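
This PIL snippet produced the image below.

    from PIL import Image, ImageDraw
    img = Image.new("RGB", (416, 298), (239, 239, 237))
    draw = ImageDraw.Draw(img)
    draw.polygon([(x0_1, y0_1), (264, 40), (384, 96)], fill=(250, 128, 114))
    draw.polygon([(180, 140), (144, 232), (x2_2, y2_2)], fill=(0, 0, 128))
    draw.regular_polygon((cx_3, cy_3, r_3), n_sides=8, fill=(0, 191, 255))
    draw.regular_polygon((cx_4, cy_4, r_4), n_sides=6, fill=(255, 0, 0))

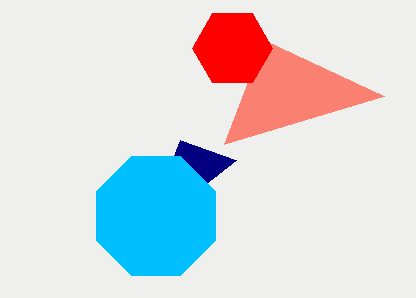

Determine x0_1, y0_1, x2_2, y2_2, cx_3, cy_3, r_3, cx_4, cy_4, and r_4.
x0_1 = 224
y0_1 = 144
x2_2 = 236
y2_2 = 160
cx_3 = 156
cy_3 = 216
r_3 = 64
cx_4 = 232
cy_4 = 48
r_4 = 40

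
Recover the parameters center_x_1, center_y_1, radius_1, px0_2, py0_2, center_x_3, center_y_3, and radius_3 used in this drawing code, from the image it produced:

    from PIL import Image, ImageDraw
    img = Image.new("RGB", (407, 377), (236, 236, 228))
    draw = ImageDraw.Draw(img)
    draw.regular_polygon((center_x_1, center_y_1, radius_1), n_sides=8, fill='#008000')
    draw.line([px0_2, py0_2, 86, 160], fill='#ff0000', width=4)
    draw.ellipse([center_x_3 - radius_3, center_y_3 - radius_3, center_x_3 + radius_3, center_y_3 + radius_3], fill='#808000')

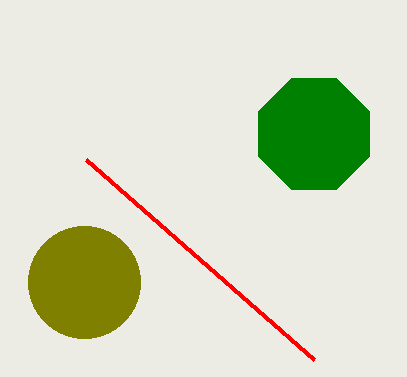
center_x_1 = 314; center_y_1 = 134; radius_1 = 60; px0_2 = 314; py0_2 = 360; center_x_3 = 84; center_y_3 = 282; radius_3 = 56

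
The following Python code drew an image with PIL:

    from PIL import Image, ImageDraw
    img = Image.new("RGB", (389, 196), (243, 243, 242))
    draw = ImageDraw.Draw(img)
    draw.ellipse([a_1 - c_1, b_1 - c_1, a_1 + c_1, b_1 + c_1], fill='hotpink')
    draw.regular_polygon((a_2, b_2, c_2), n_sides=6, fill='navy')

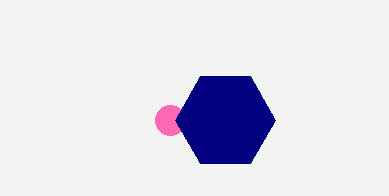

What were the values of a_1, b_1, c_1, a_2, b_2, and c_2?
a_1 = 170; b_1 = 120; c_1 = 15; a_2 = 225; b_2 = 120; c_2 = 50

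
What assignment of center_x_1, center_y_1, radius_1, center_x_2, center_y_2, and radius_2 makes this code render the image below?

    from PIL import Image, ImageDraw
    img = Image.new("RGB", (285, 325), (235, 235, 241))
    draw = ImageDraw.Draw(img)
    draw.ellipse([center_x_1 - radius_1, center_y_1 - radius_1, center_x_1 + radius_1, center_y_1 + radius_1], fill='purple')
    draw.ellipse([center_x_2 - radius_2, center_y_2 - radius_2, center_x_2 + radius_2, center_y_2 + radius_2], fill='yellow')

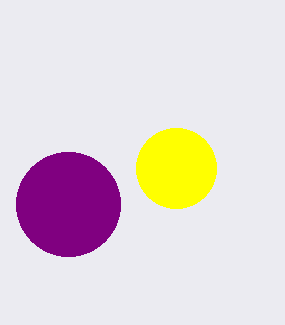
center_x_1 = 68
center_y_1 = 204
radius_1 = 52
center_x_2 = 176
center_y_2 = 168
radius_2 = 40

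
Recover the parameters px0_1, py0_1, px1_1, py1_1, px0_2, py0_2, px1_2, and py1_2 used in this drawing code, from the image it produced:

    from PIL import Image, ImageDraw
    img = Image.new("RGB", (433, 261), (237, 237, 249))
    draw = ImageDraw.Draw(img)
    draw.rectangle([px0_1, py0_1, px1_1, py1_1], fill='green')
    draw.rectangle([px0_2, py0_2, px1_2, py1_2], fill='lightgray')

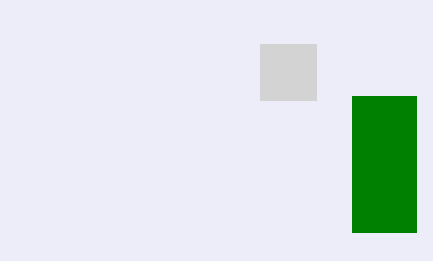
px0_1 = 352
py0_1 = 96
px1_1 = 416
py1_1 = 232
px0_2 = 260
py0_2 = 44
px1_2 = 316
py1_2 = 100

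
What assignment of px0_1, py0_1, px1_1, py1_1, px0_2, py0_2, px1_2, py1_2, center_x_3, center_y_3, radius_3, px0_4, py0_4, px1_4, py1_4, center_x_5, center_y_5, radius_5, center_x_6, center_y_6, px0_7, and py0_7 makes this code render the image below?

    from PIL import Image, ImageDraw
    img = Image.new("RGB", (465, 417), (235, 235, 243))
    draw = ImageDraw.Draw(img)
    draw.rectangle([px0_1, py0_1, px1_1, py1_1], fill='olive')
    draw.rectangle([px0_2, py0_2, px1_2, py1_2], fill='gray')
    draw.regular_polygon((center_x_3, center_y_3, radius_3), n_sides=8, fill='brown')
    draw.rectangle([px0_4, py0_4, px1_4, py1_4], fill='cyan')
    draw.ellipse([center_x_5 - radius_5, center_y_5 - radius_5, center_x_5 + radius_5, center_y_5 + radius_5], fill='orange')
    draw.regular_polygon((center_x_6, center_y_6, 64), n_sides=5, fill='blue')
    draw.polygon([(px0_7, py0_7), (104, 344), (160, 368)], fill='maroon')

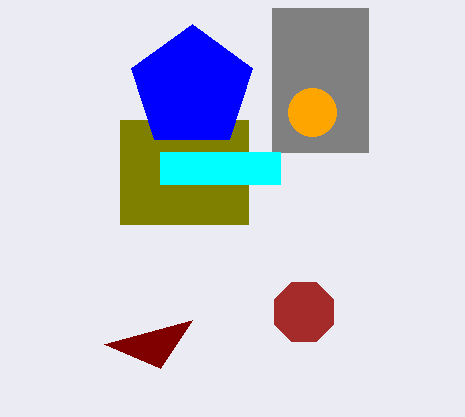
px0_1 = 120; py0_1 = 120; px1_1 = 248; py1_1 = 224; px0_2 = 272; py0_2 = 8; px1_2 = 368; py1_2 = 152; center_x_3 = 304; center_y_3 = 312; radius_3 = 32; px0_4 = 160; py0_4 = 152; px1_4 = 280; py1_4 = 184; center_x_5 = 312; center_y_5 = 112; radius_5 = 24; center_x_6 = 192; center_y_6 = 88; px0_7 = 192; py0_7 = 320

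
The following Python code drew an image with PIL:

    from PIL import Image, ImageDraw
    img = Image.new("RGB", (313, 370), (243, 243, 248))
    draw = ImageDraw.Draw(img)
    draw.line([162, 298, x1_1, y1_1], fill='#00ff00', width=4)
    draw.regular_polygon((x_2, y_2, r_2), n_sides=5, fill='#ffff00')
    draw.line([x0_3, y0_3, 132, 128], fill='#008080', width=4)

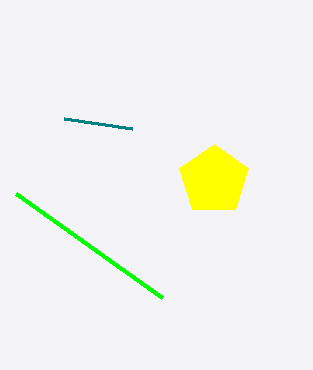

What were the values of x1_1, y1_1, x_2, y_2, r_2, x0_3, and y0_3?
x1_1 = 16, y1_1 = 194, x_2 = 214, y_2 = 180, r_2 = 36, x0_3 = 64, y0_3 = 118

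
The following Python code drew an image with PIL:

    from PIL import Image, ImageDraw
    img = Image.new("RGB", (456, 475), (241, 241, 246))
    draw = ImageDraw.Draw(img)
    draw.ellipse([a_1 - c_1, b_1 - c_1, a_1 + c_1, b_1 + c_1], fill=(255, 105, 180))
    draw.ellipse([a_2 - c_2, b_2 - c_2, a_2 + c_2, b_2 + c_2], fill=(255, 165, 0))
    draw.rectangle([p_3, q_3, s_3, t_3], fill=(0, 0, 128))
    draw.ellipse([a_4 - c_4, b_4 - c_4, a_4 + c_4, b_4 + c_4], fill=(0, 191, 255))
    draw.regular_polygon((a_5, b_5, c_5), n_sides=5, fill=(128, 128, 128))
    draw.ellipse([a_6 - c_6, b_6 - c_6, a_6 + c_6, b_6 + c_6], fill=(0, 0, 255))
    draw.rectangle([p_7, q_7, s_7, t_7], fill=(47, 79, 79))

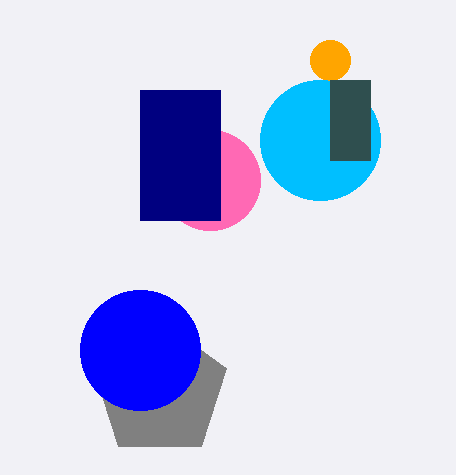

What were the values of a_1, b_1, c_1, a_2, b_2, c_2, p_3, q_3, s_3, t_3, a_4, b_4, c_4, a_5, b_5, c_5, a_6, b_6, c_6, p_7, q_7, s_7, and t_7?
a_1 = 210, b_1 = 180, c_1 = 50, a_2 = 330, b_2 = 60, c_2 = 20, p_3 = 140, q_3 = 90, s_3 = 220, t_3 = 220, a_4 = 320, b_4 = 140, c_4 = 60, a_5 = 160, b_5 = 390, c_5 = 70, a_6 = 140, b_6 = 350, c_6 = 60, p_7 = 330, q_7 = 80, s_7 = 370, t_7 = 160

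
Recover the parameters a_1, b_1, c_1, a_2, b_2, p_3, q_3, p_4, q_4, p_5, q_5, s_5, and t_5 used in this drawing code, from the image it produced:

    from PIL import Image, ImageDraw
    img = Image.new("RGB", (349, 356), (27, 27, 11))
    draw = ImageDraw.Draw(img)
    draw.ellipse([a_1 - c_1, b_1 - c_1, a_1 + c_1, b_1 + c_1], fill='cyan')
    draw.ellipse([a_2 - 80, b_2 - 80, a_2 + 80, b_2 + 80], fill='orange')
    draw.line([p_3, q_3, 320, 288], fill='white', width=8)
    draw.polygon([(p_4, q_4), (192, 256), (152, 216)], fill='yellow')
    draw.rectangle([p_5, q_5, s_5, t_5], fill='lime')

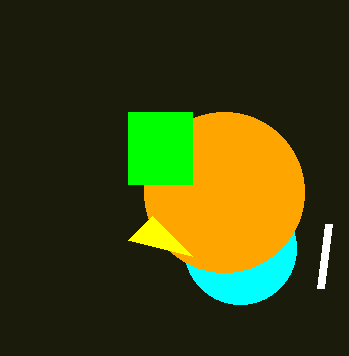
a_1 = 240, b_1 = 248, c_1 = 56, a_2 = 224, b_2 = 192, p_3 = 328, q_3 = 224, p_4 = 128, q_4 = 240, p_5 = 128, q_5 = 112, s_5 = 192, t_5 = 184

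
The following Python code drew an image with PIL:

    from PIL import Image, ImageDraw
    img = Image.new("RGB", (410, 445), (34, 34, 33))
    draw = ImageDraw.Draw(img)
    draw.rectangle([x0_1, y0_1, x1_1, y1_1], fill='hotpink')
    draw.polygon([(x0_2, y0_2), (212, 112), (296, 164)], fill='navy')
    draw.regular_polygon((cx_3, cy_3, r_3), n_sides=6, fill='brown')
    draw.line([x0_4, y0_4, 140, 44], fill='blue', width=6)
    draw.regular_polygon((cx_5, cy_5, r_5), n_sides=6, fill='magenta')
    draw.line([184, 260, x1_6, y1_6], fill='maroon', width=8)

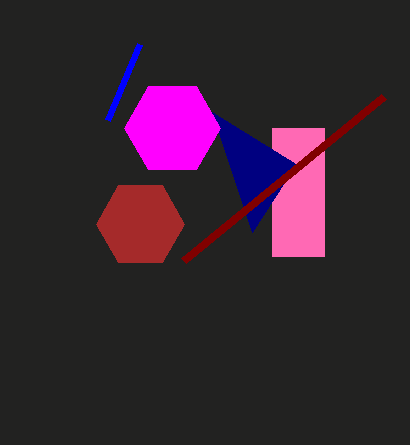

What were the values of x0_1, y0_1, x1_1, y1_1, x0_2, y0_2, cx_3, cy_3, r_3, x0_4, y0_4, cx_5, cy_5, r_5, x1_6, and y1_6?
x0_1 = 272
y0_1 = 128
x1_1 = 324
y1_1 = 256
x0_2 = 252
y0_2 = 232
cx_3 = 140
cy_3 = 224
r_3 = 44
x0_4 = 108
y0_4 = 120
cx_5 = 172
cy_5 = 128
r_5 = 48
x1_6 = 384
y1_6 = 96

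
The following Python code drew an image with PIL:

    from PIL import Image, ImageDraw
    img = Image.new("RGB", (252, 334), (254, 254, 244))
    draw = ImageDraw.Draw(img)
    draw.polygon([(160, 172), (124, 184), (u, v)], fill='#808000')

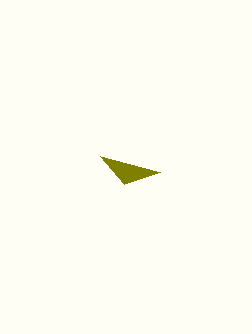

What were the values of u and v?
u = 100
v = 156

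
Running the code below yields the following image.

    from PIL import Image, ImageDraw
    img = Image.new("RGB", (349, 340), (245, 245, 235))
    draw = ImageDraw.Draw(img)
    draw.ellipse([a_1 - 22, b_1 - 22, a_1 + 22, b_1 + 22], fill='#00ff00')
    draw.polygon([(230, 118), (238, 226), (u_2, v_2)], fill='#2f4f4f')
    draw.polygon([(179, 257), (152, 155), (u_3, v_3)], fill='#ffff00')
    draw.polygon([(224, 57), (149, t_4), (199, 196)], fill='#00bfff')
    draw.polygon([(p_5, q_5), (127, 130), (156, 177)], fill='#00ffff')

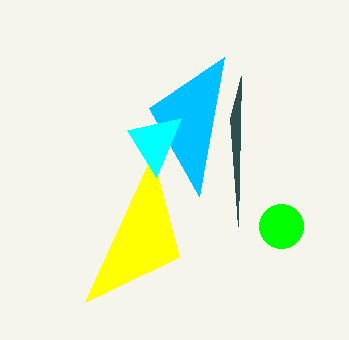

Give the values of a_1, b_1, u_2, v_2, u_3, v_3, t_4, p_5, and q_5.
a_1 = 281, b_1 = 226, u_2 = 241, v_2 = 76, u_3 = 85, v_3 = 302, t_4 = 108, p_5 = 181, q_5 = 118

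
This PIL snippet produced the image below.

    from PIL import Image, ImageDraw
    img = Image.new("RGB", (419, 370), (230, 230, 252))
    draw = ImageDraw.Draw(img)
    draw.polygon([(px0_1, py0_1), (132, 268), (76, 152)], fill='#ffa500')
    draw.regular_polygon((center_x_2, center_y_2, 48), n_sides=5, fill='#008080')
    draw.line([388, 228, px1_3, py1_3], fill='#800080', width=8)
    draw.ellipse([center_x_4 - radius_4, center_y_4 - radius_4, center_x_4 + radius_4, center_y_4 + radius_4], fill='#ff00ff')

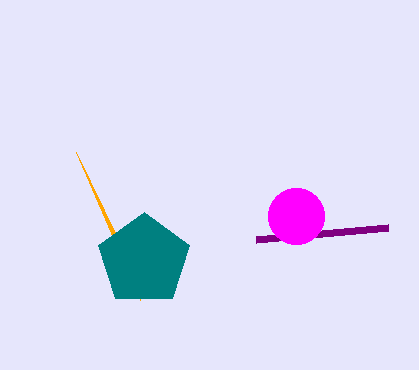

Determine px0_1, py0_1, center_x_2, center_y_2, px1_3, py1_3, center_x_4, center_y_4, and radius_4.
px0_1 = 140, py0_1 = 300, center_x_2 = 144, center_y_2 = 260, px1_3 = 256, py1_3 = 240, center_x_4 = 296, center_y_4 = 216, radius_4 = 28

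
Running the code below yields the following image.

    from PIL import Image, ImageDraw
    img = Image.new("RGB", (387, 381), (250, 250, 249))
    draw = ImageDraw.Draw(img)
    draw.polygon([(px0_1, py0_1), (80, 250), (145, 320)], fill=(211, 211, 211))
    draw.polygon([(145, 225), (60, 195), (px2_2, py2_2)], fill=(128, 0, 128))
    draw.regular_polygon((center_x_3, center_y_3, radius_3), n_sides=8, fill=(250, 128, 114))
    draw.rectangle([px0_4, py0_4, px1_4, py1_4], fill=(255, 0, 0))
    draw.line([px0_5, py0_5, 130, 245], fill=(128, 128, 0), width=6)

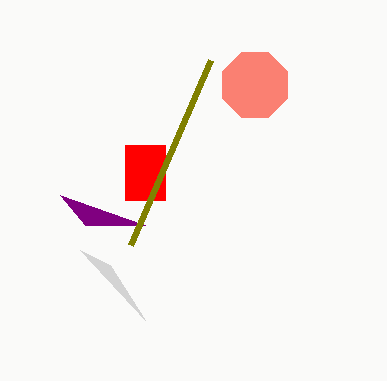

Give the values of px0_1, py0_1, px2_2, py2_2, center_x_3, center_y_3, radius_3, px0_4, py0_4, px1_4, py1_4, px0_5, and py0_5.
px0_1 = 110, py0_1 = 265, px2_2 = 85, py2_2 = 225, center_x_3 = 255, center_y_3 = 85, radius_3 = 35, px0_4 = 125, py0_4 = 145, px1_4 = 165, py1_4 = 200, px0_5 = 210, py0_5 = 60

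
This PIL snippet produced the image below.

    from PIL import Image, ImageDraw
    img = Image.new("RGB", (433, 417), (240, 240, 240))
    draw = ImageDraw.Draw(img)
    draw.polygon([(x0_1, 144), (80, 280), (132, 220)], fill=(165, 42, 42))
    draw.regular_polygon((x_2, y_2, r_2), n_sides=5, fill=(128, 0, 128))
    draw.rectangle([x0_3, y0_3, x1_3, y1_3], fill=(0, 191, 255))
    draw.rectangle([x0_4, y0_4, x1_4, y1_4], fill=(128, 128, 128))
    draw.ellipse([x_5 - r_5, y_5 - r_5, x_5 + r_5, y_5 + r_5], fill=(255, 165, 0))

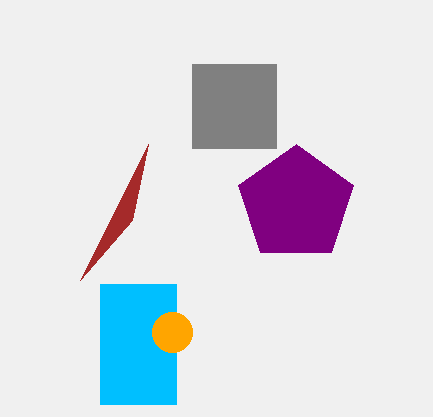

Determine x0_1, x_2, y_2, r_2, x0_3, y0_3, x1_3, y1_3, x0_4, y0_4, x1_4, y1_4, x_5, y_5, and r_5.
x0_1 = 148; x_2 = 296; y_2 = 204; r_2 = 60; x0_3 = 100; y0_3 = 284; x1_3 = 176; y1_3 = 404; x0_4 = 192; y0_4 = 64; x1_4 = 276; y1_4 = 148; x_5 = 172; y_5 = 332; r_5 = 20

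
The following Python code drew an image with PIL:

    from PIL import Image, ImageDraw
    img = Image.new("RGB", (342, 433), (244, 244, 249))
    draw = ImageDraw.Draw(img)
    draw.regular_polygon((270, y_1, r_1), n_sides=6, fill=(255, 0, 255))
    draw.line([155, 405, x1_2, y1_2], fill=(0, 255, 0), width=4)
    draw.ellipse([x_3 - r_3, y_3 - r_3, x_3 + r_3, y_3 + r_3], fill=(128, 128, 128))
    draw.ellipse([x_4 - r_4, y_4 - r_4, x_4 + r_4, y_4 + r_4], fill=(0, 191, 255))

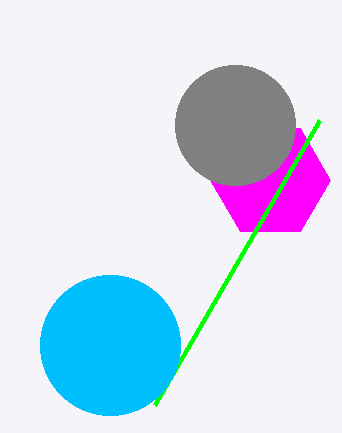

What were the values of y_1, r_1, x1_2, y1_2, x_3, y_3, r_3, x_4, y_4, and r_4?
y_1 = 180, r_1 = 60, x1_2 = 320, y1_2 = 120, x_3 = 235, y_3 = 125, r_3 = 60, x_4 = 110, y_4 = 345, r_4 = 70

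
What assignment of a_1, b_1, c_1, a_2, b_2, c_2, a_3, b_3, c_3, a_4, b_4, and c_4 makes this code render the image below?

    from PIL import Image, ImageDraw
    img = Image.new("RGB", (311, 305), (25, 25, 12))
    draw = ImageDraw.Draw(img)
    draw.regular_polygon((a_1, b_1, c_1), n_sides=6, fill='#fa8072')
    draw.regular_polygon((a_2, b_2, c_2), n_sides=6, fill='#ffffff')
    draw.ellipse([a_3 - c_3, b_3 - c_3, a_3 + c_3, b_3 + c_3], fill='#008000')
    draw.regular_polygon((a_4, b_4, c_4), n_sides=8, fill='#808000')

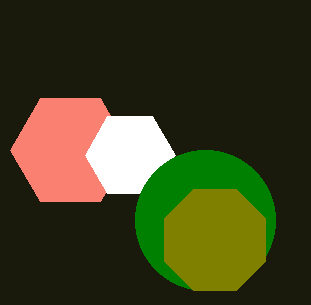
a_1 = 70; b_1 = 150; c_1 = 60; a_2 = 130; b_2 = 155; c_2 = 45; a_3 = 205; b_3 = 220; c_3 = 70; a_4 = 215; b_4 = 240; c_4 = 55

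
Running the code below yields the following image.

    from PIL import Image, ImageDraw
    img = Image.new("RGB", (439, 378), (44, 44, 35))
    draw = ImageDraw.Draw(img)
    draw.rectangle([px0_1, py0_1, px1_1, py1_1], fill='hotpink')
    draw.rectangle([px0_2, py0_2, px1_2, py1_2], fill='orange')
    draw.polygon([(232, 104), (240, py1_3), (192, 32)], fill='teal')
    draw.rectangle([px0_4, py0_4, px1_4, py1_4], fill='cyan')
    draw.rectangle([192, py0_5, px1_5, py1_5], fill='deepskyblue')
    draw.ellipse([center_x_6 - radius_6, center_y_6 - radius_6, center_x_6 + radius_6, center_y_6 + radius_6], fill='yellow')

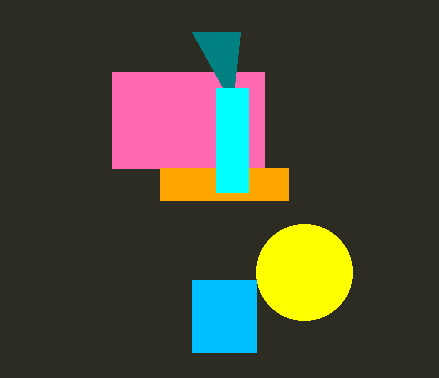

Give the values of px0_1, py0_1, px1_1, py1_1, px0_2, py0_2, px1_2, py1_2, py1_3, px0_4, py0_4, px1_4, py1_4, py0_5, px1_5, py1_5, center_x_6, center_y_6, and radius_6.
px0_1 = 112; py0_1 = 72; px1_1 = 264; py1_1 = 168; px0_2 = 160; py0_2 = 168; px1_2 = 288; py1_2 = 200; py1_3 = 32; px0_4 = 216; py0_4 = 88; px1_4 = 248; py1_4 = 192; py0_5 = 280; px1_5 = 256; py1_5 = 352; center_x_6 = 304; center_y_6 = 272; radius_6 = 48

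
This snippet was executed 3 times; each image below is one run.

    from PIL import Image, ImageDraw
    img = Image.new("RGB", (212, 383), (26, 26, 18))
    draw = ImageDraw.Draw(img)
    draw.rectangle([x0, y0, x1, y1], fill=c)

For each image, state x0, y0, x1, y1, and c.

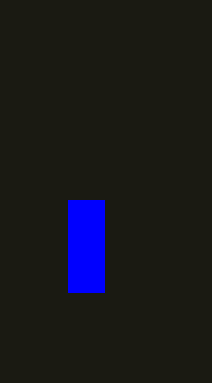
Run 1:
x0 = 68, y0 = 200, x1 = 104, y1 = 292, c = 'blue'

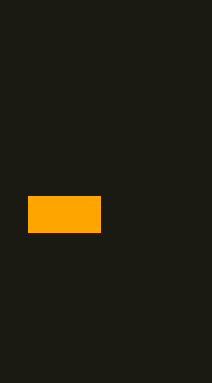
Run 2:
x0 = 28
y0 = 196
x1 = 100
y1 = 232
c = 'orange'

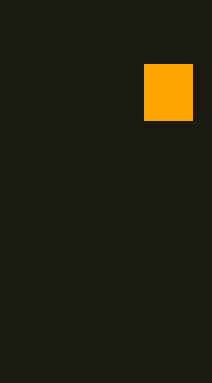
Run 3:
x0 = 144
y0 = 64
x1 = 192
y1 = 120
c = 'orange'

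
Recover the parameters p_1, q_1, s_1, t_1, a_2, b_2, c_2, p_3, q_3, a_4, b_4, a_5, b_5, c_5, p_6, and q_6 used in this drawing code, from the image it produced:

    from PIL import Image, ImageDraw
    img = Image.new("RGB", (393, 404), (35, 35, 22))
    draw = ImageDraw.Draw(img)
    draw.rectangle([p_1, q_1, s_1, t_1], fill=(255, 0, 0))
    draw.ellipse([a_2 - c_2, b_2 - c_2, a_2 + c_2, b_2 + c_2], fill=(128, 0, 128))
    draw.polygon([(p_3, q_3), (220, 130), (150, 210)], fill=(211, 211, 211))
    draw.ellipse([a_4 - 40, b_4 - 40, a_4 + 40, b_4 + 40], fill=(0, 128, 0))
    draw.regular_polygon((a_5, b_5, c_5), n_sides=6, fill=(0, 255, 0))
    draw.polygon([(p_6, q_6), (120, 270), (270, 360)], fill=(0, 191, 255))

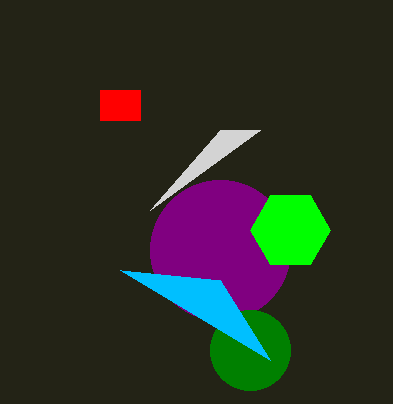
p_1 = 100; q_1 = 90; s_1 = 140; t_1 = 120; a_2 = 220; b_2 = 250; c_2 = 70; p_3 = 260; q_3 = 130; a_4 = 250; b_4 = 350; a_5 = 290; b_5 = 230; c_5 = 40; p_6 = 220; q_6 = 280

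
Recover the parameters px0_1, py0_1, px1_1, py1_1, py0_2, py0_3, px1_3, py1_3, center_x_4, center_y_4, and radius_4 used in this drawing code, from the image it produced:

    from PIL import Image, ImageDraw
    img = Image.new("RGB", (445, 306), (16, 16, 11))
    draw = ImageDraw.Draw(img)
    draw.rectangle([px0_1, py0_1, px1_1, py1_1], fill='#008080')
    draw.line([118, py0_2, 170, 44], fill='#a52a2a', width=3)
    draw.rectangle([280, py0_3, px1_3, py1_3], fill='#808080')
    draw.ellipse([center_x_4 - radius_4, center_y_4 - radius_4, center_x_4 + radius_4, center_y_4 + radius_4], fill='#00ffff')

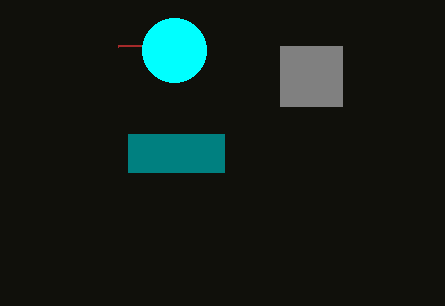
px0_1 = 128, py0_1 = 134, px1_1 = 224, py1_1 = 172, py0_2 = 46, py0_3 = 46, px1_3 = 342, py1_3 = 106, center_x_4 = 174, center_y_4 = 50, radius_4 = 32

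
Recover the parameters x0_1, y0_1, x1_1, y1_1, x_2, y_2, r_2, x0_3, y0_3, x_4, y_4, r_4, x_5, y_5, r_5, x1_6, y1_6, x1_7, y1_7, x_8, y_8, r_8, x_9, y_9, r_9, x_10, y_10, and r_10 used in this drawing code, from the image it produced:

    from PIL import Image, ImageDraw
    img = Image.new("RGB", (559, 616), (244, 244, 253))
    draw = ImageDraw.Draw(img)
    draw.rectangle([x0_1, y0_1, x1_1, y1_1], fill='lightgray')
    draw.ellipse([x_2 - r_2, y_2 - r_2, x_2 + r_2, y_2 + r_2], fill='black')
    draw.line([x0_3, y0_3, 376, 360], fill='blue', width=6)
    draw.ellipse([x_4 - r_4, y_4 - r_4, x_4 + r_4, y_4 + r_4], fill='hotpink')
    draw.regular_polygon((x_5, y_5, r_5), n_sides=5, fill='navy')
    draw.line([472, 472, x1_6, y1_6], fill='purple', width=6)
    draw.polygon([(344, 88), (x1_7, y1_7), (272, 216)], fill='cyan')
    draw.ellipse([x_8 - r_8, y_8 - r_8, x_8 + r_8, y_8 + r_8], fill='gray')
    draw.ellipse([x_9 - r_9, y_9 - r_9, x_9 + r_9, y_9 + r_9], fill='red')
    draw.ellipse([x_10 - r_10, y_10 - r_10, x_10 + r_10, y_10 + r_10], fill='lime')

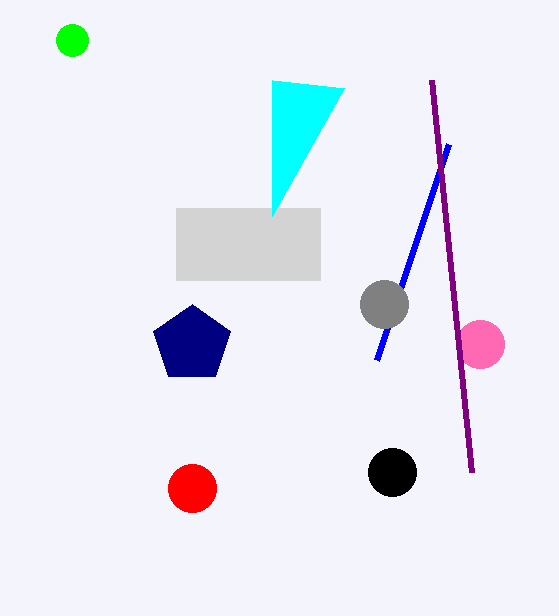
x0_1 = 176; y0_1 = 208; x1_1 = 320; y1_1 = 280; x_2 = 392; y_2 = 472; r_2 = 24; x0_3 = 448; y0_3 = 144; x_4 = 480; y_4 = 344; r_4 = 24; x_5 = 192; y_5 = 344; r_5 = 40; x1_6 = 432; y1_6 = 80; x1_7 = 272; y1_7 = 80; x_8 = 384; y_8 = 304; r_8 = 24; x_9 = 192; y_9 = 488; r_9 = 24; x_10 = 72; y_10 = 40; r_10 = 16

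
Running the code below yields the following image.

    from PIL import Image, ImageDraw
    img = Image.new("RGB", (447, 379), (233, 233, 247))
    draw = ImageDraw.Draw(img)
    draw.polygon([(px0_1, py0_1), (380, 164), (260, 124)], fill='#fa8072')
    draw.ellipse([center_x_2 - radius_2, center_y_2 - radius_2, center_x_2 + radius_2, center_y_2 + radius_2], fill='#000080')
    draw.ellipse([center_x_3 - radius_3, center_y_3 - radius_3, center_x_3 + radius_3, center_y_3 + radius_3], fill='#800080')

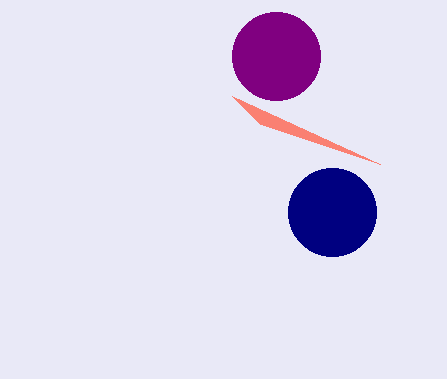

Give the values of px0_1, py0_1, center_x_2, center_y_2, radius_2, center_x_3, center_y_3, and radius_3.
px0_1 = 232; py0_1 = 96; center_x_2 = 332; center_y_2 = 212; radius_2 = 44; center_x_3 = 276; center_y_3 = 56; radius_3 = 44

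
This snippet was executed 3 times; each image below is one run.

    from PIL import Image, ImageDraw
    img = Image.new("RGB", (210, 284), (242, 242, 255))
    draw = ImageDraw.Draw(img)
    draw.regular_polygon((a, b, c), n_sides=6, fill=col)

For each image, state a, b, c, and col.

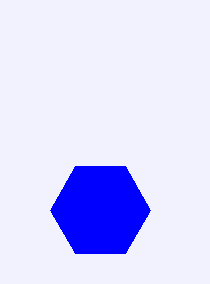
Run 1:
a = 100
b = 210
c = 50
col = 'blue'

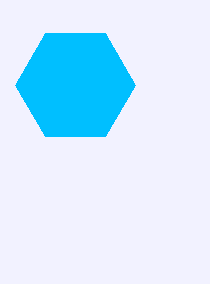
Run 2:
a = 75, b = 85, c = 60, col = 'deepskyblue'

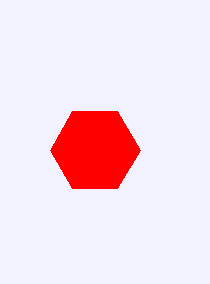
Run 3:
a = 95; b = 150; c = 45; col = 'red'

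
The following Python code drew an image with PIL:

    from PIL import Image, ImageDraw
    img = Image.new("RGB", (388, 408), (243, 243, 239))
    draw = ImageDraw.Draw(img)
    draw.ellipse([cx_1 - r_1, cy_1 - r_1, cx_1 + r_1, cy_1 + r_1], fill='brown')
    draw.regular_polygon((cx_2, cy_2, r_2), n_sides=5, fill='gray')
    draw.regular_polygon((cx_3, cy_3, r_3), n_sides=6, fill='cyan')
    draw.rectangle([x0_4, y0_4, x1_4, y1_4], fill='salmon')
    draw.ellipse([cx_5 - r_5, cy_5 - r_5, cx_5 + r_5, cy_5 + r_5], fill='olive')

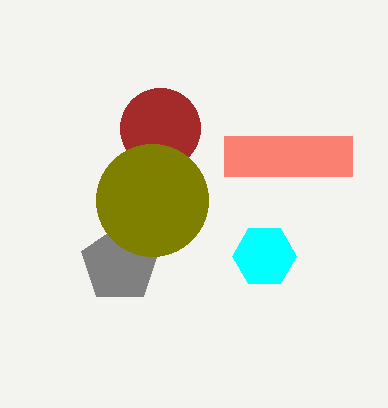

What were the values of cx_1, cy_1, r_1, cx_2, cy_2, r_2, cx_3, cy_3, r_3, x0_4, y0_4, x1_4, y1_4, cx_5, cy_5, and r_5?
cx_1 = 160
cy_1 = 128
r_1 = 40
cx_2 = 120
cy_2 = 264
r_2 = 40
cx_3 = 264
cy_3 = 256
r_3 = 32
x0_4 = 224
y0_4 = 136
x1_4 = 352
y1_4 = 176
cx_5 = 152
cy_5 = 200
r_5 = 56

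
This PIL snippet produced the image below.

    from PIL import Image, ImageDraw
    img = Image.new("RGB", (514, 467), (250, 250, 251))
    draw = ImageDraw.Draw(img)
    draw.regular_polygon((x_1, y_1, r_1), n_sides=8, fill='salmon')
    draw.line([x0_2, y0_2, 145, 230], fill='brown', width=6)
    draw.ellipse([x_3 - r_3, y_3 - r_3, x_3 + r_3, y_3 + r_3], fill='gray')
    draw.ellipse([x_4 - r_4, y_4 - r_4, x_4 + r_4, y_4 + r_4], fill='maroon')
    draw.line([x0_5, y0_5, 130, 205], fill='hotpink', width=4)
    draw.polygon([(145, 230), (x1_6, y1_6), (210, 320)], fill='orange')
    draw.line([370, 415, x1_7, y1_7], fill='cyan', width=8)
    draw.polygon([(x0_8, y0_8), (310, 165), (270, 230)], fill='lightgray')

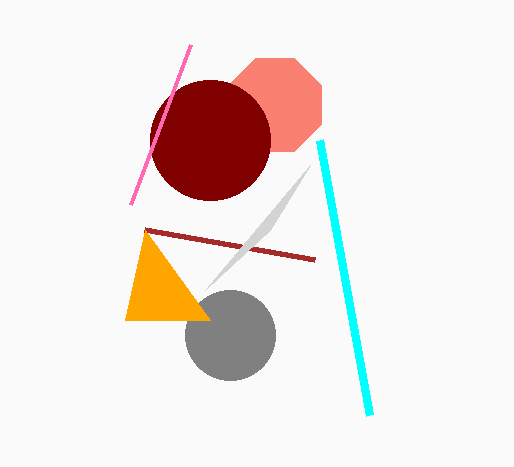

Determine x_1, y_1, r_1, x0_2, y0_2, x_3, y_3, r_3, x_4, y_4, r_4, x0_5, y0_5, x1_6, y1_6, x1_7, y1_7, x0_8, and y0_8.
x_1 = 275; y_1 = 105; r_1 = 50; x0_2 = 315; y0_2 = 260; x_3 = 230; y_3 = 335; r_3 = 45; x_4 = 210; y_4 = 140; r_4 = 60; x0_5 = 190; y0_5 = 45; x1_6 = 125; y1_6 = 320; x1_7 = 320; y1_7 = 140; x0_8 = 205; y0_8 = 290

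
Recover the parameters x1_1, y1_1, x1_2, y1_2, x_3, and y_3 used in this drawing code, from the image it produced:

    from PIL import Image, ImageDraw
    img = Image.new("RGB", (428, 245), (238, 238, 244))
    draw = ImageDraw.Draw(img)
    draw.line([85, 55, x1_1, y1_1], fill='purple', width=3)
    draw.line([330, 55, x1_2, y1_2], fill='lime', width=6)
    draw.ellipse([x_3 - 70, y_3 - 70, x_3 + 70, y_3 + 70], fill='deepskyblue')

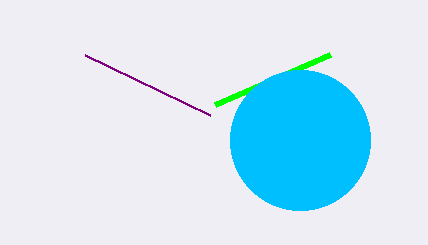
x1_1 = 210
y1_1 = 115
x1_2 = 215
y1_2 = 105
x_3 = 300
y_3 = 140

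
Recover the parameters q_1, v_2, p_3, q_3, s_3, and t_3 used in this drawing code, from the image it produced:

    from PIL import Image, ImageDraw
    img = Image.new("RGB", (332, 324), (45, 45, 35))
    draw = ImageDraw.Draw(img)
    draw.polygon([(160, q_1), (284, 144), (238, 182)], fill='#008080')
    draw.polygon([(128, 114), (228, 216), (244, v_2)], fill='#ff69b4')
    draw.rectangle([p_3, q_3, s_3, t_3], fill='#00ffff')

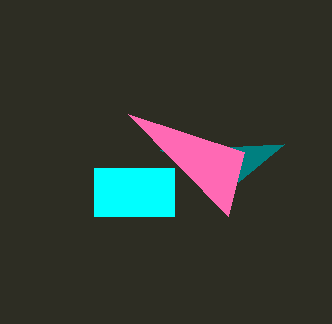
q_1 = 150, v_2 = 152, p_3 = 94, q_3 = 168, s_3 = 174, t_3 = 216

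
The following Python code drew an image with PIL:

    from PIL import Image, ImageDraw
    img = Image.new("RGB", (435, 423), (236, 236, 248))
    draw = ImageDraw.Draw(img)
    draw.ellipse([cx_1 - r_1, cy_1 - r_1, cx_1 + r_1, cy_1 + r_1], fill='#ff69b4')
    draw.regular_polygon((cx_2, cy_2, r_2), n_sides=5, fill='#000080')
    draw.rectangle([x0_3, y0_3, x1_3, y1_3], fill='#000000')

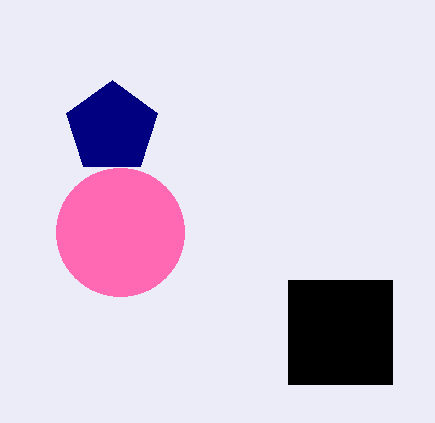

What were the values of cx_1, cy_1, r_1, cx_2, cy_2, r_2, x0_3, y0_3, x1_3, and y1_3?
cx_1 = 120, cy_1 = 232, r_1 = 64, cx_2 = 112, cy_2 = 128, r_2 = 48, x0_3 = 288, y0_3 = 280, x1_3 = 392, y1_3 = 384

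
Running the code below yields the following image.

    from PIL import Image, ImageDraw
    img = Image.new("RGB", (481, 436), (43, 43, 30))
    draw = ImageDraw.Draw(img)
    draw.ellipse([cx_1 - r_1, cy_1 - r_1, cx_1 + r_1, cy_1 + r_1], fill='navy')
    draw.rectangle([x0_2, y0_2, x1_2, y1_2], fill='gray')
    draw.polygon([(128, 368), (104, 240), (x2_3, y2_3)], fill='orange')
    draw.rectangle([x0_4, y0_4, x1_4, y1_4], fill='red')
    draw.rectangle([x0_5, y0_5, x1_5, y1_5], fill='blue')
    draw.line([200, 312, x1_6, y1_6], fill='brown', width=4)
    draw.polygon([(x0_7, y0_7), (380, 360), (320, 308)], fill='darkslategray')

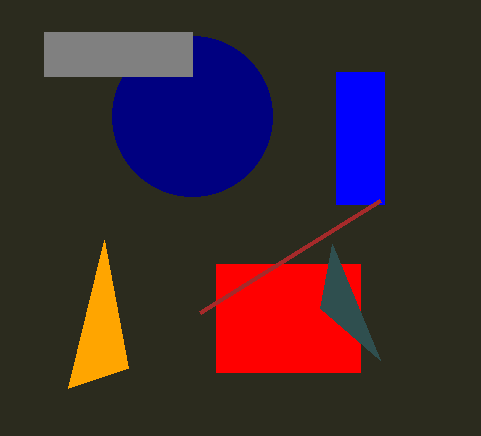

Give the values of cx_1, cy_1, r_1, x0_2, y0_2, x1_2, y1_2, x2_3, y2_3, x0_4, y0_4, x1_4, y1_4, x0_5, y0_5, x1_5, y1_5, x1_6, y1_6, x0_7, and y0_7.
cx_1 = 192
cy_1 = 116
r_1 = 80
x0_2 = 44
y0_2 = 32
x1_2 = 192
y1_2 = 76
x2_3 = 68
y2_3 = 388
x0_4 = 216
y0_4 = 264
x1_4 = 360
y1_4 = 372
x0_5 = 336
y0_5 = 72
x1_5 = 384
y1_5 = 204
x1_6 = 380
y1_6 = 200
x0_7 = 332
y0_7 = 244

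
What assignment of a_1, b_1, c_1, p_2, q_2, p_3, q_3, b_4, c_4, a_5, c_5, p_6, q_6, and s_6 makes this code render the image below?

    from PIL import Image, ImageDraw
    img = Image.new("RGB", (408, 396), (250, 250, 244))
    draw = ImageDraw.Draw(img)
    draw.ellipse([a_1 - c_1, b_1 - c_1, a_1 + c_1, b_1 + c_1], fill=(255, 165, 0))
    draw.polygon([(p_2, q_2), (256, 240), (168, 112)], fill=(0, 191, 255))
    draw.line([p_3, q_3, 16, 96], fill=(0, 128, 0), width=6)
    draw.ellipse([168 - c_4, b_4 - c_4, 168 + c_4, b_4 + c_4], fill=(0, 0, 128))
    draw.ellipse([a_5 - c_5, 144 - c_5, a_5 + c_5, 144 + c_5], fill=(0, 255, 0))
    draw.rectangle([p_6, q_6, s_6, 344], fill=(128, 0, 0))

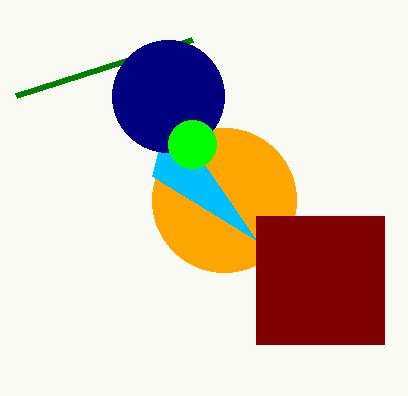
a_1 = 224, b_1 = 200, c_1 = 72, p_2 = 152, q_2 = 176, p_3 = 192, q_3 = 40, b_4 = 96, c_4 = 56, a_5 = 192, c_5 = 24, p_6 = 256, q_6 = 216, s_6 = 384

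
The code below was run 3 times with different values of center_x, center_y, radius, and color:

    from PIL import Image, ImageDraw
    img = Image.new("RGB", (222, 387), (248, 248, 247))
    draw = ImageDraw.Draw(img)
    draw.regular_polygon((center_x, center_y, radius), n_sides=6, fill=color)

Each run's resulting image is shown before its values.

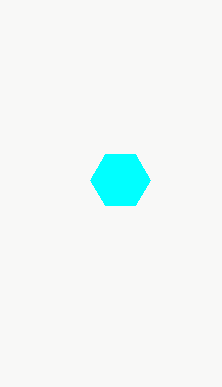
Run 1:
center_x = 120, center_y = 180, radius = 30, color = 'cyan'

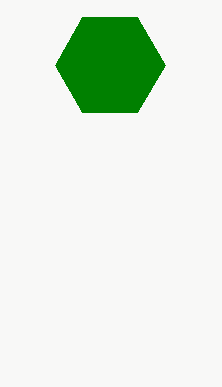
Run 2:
center_x = 110; center_y = 65; radius = 55; color = 'green'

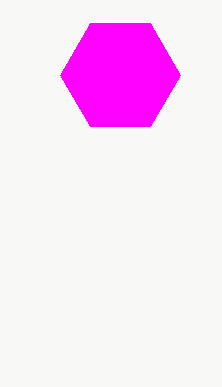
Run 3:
center_x = 120, center_y = 75, radius = 60, color = 'magenta'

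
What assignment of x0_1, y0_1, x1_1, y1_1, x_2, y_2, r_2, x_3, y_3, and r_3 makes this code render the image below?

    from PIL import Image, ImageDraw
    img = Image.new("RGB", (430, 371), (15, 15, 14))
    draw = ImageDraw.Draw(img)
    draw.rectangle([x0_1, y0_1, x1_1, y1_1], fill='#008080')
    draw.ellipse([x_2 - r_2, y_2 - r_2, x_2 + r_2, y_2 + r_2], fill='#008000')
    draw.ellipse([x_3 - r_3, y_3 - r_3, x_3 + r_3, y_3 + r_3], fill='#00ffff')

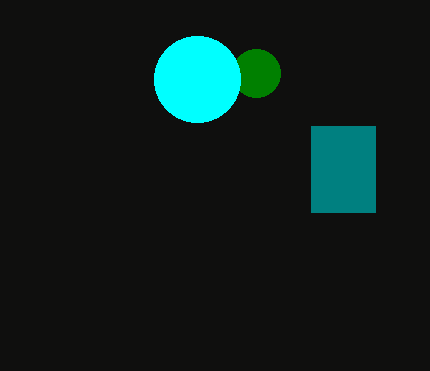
x0_1 = 311
y0_1 = 126
x1_1 = 375
y1_1 = 212
x_2 = 256
y_2 = 73
r_2 = 24
x_3 = 197
y_3 = 79
r_3 = 43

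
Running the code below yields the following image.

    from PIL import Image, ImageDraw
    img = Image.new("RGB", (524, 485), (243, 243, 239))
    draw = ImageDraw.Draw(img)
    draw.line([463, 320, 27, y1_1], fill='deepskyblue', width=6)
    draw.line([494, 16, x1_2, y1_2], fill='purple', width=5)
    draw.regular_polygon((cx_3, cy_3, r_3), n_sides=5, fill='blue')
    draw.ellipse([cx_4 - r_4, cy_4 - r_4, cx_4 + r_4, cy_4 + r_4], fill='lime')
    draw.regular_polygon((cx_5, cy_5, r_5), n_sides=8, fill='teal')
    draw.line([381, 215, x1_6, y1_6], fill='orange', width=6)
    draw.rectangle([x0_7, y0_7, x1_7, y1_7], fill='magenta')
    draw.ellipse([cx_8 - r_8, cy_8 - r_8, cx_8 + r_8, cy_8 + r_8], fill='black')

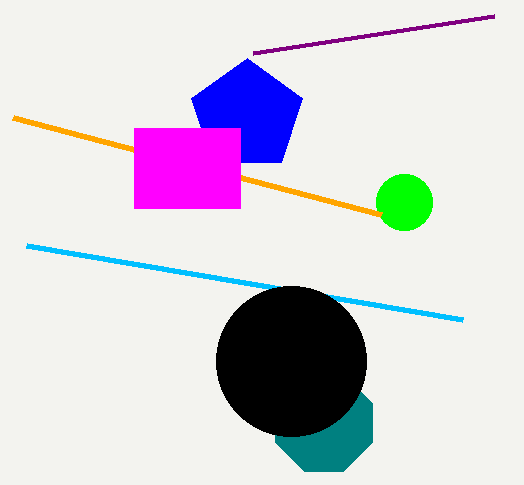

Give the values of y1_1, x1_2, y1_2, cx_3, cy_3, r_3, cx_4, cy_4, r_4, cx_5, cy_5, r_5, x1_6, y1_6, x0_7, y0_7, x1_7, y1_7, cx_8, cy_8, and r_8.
y1_1 = 246
x1_2 = 253
y1_2 = 53
cx_3 = 247
cy_3 = 116
r_3 = 58
cx_4 = 404
cy_4 = 202
r_4 = 28
cx_5 = 324
cy_5 = 423
r_5 = 52
x1_6 = 13
y1_6 = 118
x0_7 = 134
y0_7 = 128
x1_7 = 240
y1_7 = 208
cx_8 = 291
cy_8 = 361
r_8 = 75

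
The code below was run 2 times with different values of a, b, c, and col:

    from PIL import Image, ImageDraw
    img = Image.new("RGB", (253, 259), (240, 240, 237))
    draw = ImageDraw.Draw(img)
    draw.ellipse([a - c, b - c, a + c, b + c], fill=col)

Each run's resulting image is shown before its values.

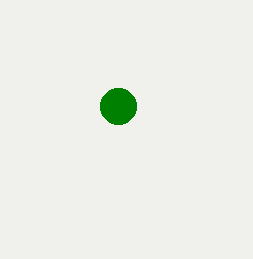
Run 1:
a = 118, b = 106, c = 18, col = 'green'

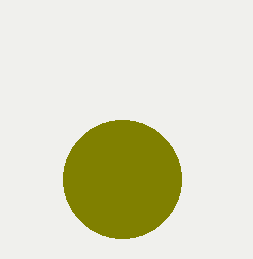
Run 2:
a = 122
b = 179
c = 59
col = 'olive'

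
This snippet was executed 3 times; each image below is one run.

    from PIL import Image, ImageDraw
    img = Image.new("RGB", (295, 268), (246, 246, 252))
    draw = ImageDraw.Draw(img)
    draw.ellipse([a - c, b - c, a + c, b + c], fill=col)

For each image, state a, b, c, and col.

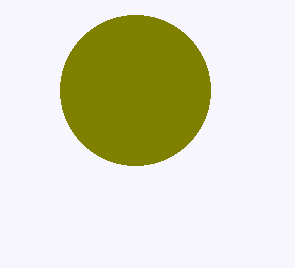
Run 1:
a = 135
b = 90
c = 75
col = 'olive'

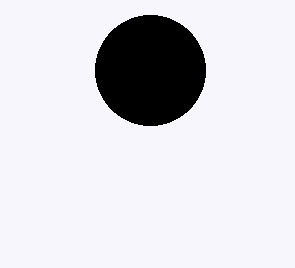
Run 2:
a = 150; b = 70; c = 55; col = 'black'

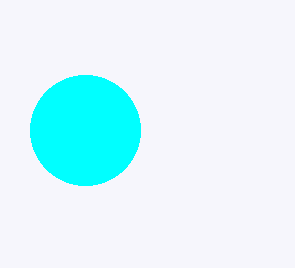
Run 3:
a = 85
b = 130
c = 55
col = 'cyan'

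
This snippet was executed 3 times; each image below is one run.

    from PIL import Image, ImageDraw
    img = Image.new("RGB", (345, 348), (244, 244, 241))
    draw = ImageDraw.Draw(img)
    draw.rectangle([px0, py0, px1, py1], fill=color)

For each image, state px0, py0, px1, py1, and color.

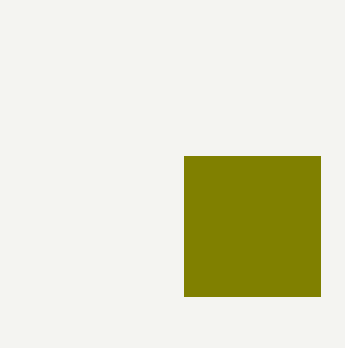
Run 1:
px0 = 184; py0 = 156; px1 = 320; py1 = 296; color = 'olive'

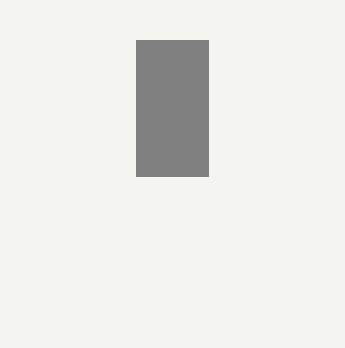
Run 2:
px0 = 136; py0 = 40; px1 = 208; py1 = 176; color = 'gray'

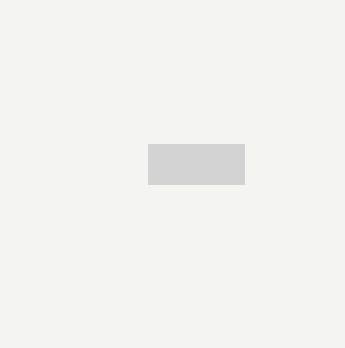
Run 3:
px0 = 148, py0 = 144, px1 = 244, py1 = 184, color = 'lightgray'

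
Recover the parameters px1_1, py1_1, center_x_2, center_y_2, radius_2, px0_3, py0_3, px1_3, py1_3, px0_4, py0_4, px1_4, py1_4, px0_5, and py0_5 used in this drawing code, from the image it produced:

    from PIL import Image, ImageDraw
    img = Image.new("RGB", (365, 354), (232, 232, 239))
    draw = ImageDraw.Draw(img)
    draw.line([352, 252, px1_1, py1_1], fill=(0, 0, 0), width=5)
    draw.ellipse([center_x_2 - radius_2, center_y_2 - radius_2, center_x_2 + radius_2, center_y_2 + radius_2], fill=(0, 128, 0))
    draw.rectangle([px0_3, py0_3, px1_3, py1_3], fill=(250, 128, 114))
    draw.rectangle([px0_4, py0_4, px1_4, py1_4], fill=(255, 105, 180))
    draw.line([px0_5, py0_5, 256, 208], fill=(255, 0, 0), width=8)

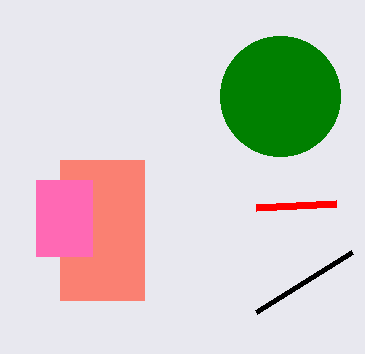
px1_1 = 256; py1_1 = 312; center_x_2 = 280; center_y_2 = 96; radius_2 = 60; px0_3 = 60; py0_3 = 160; px1_3 = 144; py1_3 = 300; px0_4 = 36; py0_4 = 180; px1_4 = 92; py1_4 = 256; px0_5 = 336; py0_5 = 204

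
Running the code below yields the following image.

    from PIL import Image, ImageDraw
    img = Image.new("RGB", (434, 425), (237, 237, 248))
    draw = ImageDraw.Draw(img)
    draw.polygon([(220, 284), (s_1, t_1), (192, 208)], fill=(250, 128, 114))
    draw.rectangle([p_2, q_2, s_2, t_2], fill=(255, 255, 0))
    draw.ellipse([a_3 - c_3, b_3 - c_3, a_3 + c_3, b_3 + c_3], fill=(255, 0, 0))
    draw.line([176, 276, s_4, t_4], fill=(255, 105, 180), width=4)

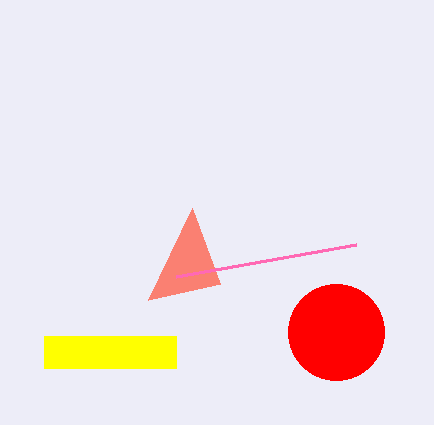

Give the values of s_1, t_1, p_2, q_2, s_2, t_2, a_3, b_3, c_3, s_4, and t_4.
s_1 = 148; t_1 = 300; p_2 = 44; q_2 = 336; s_2 = 176; t_2 = 368; a_3 = 336; b_3 = 332; c_3 = 48; s_4 = 356; t_4 = 244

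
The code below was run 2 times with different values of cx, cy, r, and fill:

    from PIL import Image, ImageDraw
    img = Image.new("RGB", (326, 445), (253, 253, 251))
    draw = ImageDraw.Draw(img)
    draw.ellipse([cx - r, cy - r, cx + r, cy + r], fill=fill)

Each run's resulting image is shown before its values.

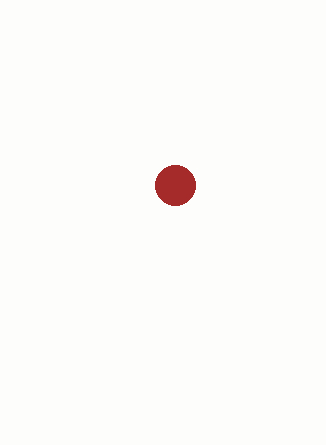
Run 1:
cx = 175
cy = 185
r = 20
fill = 'brown'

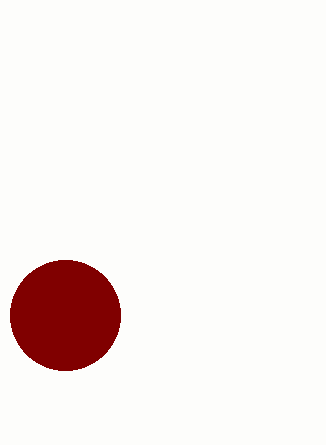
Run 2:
cx = 65, cy = 315, r = 55, fill = 'maroon'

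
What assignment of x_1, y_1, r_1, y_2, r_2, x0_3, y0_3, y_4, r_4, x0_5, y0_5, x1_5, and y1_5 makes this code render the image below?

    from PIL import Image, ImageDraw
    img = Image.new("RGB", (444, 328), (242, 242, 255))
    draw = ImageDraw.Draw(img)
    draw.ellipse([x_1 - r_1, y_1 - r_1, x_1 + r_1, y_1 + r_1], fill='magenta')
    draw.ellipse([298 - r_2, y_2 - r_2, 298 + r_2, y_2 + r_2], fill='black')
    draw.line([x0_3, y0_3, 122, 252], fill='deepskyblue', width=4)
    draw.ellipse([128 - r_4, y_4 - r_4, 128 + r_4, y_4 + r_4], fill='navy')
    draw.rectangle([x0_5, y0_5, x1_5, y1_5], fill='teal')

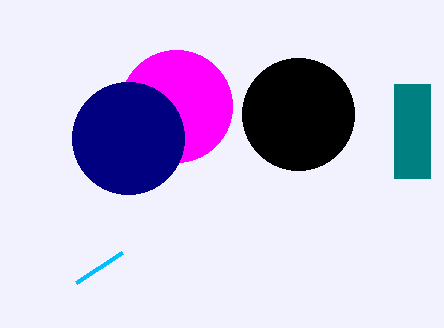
x_1 = 176
y_1 = 106
r_1 = 56
y_2 = 114
r_2 = 56
x0_3 = 76
y0_3 = 282
y_4 = 138
r_4 = 56
x0_5 = 394
y0_5 = 84
x1_5 = 430
y1_5 = 178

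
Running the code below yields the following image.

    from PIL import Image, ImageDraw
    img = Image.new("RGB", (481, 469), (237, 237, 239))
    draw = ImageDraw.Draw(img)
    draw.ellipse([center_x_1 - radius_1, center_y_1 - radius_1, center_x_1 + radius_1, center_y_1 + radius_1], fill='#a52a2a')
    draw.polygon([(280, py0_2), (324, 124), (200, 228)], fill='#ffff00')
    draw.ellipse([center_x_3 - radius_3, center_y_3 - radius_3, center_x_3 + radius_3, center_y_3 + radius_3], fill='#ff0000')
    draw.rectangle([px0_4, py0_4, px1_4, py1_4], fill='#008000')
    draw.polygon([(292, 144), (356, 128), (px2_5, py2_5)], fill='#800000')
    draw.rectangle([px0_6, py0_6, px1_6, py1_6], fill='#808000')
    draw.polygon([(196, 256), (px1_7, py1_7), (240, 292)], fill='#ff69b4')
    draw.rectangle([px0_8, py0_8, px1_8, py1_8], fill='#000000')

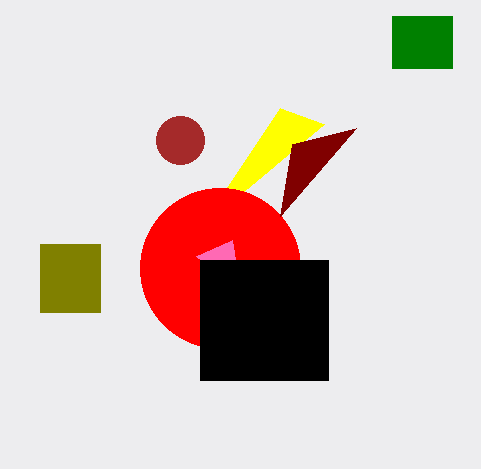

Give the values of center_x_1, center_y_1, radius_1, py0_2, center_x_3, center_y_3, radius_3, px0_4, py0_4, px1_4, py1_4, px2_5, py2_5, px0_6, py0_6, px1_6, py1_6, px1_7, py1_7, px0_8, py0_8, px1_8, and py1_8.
center_x_1 = 180
center_y_1 = 140
radius_1 = 24
py0_2 = 108
center_x_3 = 220
center_y_3 = 268
radius_3 = 80
px0_4 = 392
py0_4 = 16
px1_4 = 452
py1_4 = 68
px2_5 = 280
py2_5 = 216
px0_6 = 40
py0_6 = 244
px1_6 = 100
py1_6 = 312
px1_7 = 232
py1_7 = 240
px0_8 = 200
py0_8 = 260
px1_8 = 328
py1_8 = 380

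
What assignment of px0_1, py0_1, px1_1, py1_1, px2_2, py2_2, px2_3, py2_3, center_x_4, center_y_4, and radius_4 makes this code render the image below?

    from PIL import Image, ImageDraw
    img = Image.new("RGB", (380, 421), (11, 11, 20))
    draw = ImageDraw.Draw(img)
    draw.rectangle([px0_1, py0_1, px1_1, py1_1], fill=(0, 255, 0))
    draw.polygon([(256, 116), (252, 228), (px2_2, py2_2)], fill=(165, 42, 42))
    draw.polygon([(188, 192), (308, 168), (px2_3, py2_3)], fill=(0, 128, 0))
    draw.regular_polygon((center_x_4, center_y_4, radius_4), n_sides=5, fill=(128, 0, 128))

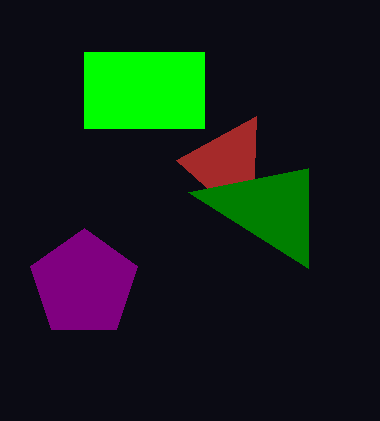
px0_1 = 84; py0_1 = 52; px1_1 = 204; py1_1 = 128; px2_2 = 176; py2_2 = 160; px2_3 = 308; py2_3 = 268; center_x_4 = 84; center_y_4 = 284; radius_4 = 56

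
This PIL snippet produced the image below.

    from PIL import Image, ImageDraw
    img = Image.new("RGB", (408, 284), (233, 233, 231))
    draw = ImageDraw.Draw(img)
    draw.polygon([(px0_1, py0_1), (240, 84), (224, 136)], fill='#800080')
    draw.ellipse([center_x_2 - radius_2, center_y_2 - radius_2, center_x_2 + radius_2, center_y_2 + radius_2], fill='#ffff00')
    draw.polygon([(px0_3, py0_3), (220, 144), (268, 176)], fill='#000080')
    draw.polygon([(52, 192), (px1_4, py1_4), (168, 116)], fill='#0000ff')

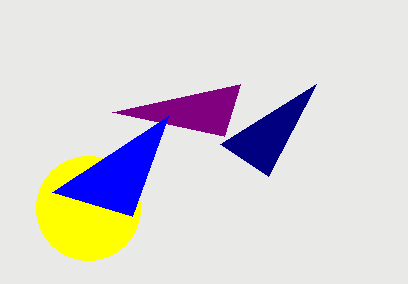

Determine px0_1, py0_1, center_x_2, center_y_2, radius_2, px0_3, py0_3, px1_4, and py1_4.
px0_1 = 112, py0_1 = 112, center_x_2 = 88, center_y_2 = 208, radius_2 = 52, px0_3 = 316, py0_3 = 84, px1_4 = 132, py1_4 = 216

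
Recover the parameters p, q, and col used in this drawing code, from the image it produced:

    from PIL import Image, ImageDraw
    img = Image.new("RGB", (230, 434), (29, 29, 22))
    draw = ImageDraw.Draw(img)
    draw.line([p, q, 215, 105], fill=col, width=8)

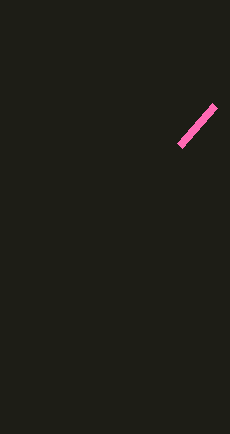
p = 180; q = 145; col = 'hotpink'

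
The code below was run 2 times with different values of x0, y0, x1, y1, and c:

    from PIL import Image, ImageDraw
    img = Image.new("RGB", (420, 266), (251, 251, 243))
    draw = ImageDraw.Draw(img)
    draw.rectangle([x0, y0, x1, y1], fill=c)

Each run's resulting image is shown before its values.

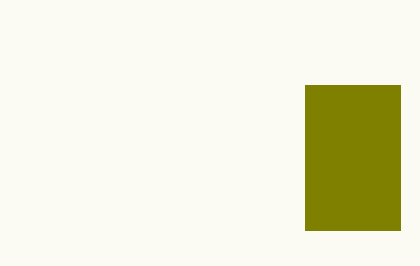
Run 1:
x0 = 305
y0 = 85
x1 = 400
y1 = 230
c = 'olive'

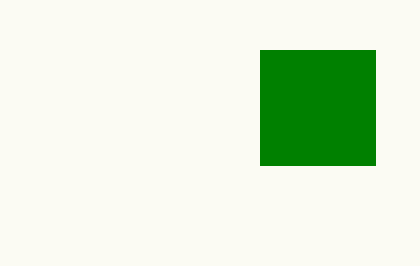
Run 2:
x0 = 260; y0 = 50; x1 = 375; y1 = 165; c = 'green'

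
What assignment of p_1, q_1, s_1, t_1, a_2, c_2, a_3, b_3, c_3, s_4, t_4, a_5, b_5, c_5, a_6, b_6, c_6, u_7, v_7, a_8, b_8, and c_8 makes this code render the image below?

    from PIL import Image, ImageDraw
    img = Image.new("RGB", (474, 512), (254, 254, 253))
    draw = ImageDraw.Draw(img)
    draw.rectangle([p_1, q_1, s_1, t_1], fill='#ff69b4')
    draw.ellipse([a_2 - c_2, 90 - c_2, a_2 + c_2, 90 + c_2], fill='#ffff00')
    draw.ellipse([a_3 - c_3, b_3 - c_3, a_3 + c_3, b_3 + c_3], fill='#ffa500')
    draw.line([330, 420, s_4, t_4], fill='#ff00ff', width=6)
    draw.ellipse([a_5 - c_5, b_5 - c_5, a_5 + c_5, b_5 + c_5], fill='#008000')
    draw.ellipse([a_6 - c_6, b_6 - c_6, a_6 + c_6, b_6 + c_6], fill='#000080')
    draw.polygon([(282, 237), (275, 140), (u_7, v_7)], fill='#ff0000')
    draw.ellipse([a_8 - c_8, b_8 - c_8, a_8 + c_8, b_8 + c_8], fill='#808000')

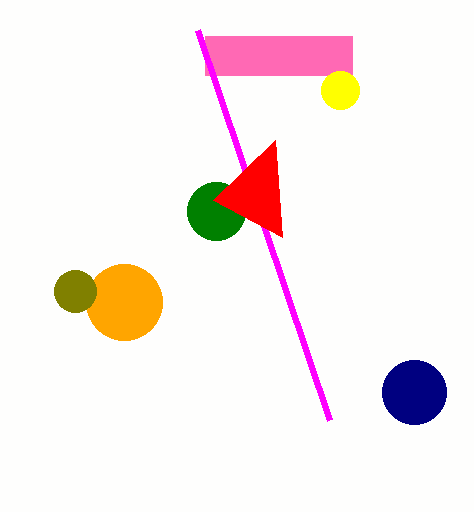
p_1 = 205, q_1 = 36, s_1 = 352, t_1 = 75, a_2 = 340, c_2 = 19, a_3 = 124, b_3 = 302, c_3 = 38, s_4 = 198, t_4 = 30, a_5 = 216, b_5 = 211, c_5 = 29, a_6 = 414, b_6 = 392, c_6 = 32, u_7 = 213, v_7 = 200, a_8 = 75, b_8 = 291, c_8 = 21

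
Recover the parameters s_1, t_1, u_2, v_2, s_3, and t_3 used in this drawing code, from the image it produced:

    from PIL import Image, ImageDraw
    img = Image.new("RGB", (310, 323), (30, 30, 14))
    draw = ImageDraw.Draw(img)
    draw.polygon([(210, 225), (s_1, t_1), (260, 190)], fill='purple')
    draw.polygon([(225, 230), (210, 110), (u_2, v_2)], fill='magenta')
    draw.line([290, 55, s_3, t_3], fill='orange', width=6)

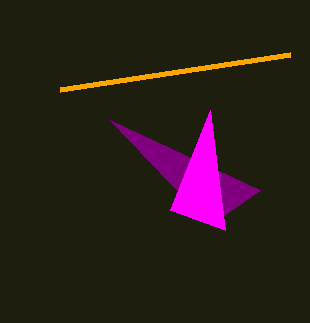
s_1 = 110; t_1 = 120; u_2 = 170; v_2 = 210; s_3 = 60; t_3 = 90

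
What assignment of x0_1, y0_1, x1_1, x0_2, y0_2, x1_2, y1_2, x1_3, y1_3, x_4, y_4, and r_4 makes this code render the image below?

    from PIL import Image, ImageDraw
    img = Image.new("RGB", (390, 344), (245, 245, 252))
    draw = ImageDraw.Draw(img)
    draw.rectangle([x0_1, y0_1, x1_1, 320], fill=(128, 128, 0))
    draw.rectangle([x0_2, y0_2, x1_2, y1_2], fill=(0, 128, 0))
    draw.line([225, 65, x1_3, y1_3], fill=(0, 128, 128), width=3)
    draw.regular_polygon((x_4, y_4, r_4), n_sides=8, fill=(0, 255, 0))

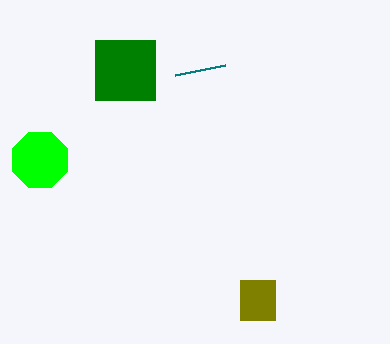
x0_1 = 240
y0_1 = 280
x1_1 = 275
x0_2 = 95
y0_2 = 40
x1_2 = 155
y1_2 = 100
x1_3 = 175
y1_3 = 75
x_4 = 40
y_4 = 160
r_4 = 30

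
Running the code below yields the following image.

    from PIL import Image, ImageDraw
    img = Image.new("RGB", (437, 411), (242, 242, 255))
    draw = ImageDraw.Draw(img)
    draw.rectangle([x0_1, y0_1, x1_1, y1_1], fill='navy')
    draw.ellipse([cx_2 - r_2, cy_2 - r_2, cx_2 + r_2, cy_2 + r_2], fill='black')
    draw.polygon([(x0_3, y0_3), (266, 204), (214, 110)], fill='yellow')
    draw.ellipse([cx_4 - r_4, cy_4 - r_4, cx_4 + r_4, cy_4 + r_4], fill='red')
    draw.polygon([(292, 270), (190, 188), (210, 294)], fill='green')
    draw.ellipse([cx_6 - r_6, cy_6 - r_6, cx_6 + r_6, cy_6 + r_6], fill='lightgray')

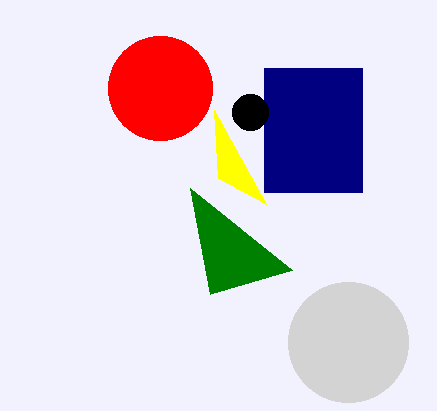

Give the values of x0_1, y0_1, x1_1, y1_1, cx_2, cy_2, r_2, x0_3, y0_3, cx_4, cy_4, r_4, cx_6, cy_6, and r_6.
x0_1 = 264, y0_1 = 68, x1_1 = 362, y1_1 = 192, cx_2 = 250, cy_2 = 112, r_2 = 18, x0_3 = 218, y0_3 = 178, cx_4 = 160, cy_4 = 88, r_4 = 52, cx_6 = 348, cy_6 = 342, r_6 = 60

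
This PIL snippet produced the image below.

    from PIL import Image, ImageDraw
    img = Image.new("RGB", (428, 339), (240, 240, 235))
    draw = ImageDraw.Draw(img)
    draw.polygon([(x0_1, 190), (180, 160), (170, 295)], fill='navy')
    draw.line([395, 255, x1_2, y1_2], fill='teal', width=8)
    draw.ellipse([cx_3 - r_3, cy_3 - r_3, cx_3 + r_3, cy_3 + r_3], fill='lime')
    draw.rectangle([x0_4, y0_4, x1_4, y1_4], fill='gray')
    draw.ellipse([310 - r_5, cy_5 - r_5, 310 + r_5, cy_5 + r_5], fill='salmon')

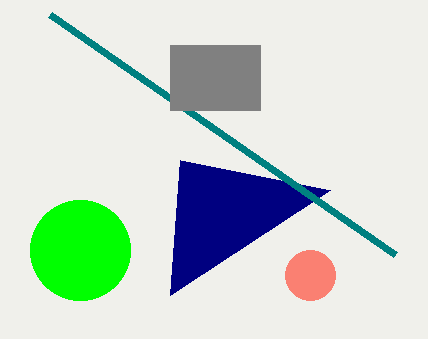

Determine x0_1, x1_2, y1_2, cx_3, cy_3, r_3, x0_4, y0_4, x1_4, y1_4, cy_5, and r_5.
x0_1 = 330
x1_2 = 50
y1_2 = 15
cx_3 = 80
cy_3 = 250
r_3 = 50
x0_4 = 170
y0_4 = 45
x1_4 = 260
y1_4 = 110
cy_5 = 275
r_5 = 25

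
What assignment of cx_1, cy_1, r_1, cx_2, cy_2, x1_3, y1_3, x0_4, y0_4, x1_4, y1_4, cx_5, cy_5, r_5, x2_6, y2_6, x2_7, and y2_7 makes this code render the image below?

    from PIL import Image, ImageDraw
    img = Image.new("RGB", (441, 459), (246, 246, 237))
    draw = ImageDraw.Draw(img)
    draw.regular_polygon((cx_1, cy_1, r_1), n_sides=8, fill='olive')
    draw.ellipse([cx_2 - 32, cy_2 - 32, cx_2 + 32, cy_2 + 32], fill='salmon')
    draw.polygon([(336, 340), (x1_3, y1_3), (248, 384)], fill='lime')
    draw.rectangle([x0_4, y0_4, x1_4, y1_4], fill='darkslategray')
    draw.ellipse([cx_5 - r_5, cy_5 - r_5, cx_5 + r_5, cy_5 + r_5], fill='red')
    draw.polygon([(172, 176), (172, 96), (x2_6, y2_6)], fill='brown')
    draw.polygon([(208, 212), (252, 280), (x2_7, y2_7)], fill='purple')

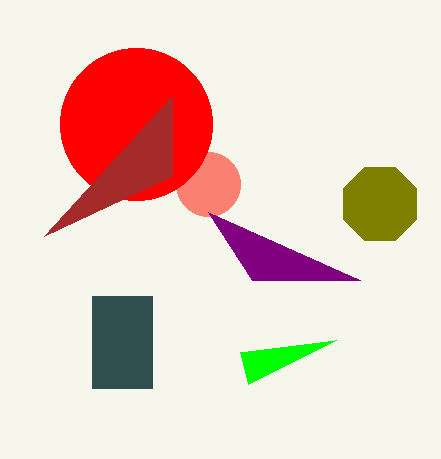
cx_1 = 380
cy_1 = 204
r_1 = 40
cx_2 = 208
cy_2 = 184
x1_3 = 240
y1_3 = 352
x0_4 = 92
y0_4 = 296
x1_4 = 152
y1_4 = 388
cx_5 = 136
cy_5 = 124
r_5 = 76
x2_6 = 44
y2_6 = 236
x2_7 = 360
y2_7 = 280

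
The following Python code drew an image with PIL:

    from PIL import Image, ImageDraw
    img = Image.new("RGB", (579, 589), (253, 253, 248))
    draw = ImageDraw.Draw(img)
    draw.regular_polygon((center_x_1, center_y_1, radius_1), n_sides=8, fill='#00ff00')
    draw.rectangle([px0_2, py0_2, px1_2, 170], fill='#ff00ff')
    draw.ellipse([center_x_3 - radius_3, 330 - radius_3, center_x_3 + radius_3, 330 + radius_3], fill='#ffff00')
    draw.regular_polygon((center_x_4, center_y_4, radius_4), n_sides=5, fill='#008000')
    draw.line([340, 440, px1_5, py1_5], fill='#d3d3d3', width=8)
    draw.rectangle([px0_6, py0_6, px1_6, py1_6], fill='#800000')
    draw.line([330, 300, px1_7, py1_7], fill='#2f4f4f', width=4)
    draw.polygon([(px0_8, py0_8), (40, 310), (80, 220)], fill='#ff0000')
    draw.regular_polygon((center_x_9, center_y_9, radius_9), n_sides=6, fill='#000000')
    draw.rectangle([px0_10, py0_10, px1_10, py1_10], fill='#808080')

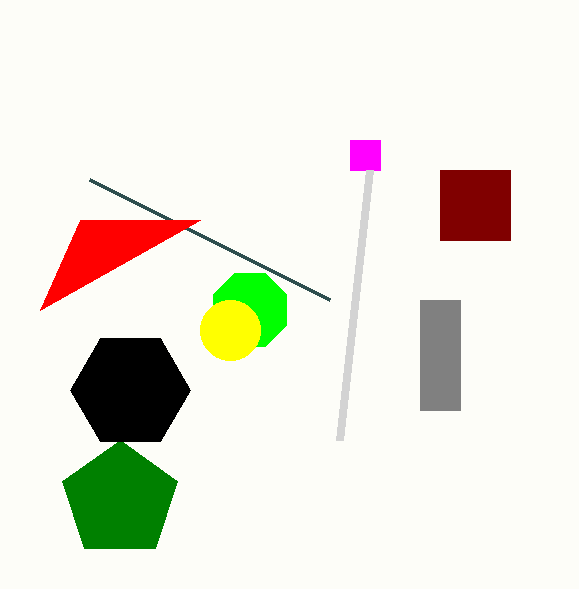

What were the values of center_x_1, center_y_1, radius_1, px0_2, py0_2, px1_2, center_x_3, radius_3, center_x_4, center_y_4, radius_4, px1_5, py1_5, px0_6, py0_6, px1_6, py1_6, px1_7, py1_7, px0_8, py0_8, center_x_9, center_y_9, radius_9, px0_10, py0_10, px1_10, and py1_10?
center_x_1 = 250
center_y_1 = 310
radius_1 = 40
px0_2 = 350
py0_2 = 140
px1_2 = 380
center_x_3 = 230
radius_3 = 30
center_x_4 = 120
center_y_4 = 500
radius_4 = 60
px1_5 = 370
py1_5 = 170
px0_6 = 440
py0_6 = 170
px1_6 = 510
py1_6 = 240
px1_7 = 90
py1_7 = 180
px0_8 = 200
py0_8 = 220
center_x_9 = 130
center_y_9 = 390
radius_9 = 60
px0_10 = 420
py0_10 = 300
px1_10 = 460
py1_10 = 410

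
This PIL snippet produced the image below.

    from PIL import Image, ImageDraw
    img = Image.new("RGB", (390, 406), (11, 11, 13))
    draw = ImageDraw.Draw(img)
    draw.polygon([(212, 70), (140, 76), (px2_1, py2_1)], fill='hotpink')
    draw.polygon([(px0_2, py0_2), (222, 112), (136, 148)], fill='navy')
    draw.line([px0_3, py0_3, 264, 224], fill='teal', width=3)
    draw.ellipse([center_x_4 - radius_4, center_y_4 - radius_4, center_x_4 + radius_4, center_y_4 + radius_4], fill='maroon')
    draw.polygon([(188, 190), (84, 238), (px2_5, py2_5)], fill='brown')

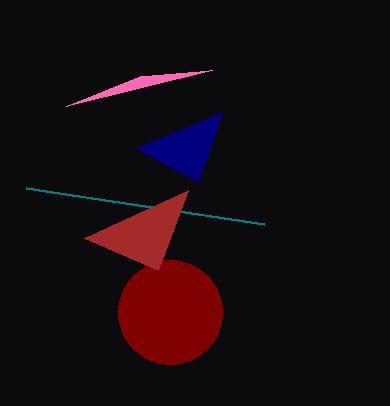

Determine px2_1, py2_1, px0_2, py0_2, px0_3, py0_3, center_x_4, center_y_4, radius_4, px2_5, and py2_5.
px2_1 = 66
py2_1 = 106
px0_2 = 198
py0_2 = 182
px0_3 = 26
py0_3 = 188
center_x_4 = 170
center_y_4 = 312
radius_4 = 52
px2_5 = 158
py2_5 = 270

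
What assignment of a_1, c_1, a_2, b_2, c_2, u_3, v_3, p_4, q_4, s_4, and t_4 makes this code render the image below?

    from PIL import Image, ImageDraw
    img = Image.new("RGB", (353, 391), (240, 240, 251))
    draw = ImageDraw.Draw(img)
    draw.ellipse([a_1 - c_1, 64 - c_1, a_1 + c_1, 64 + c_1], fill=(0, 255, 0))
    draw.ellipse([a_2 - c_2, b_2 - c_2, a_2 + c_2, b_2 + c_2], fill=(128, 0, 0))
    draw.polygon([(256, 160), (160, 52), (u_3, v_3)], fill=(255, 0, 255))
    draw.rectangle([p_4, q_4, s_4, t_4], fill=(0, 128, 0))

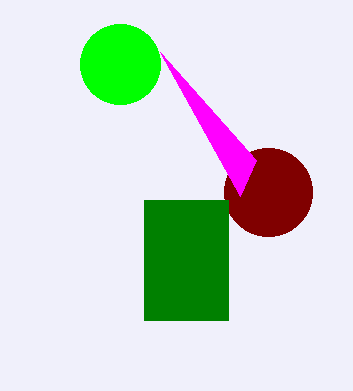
a_1 = 120, c_1 = 40, a_2 = 268, b_2 = 192, c_2 = 44, u_3 = 240, v_3 = 196, p_4 = 144, q_4 = 200, s_4 = 228, t_4 = 320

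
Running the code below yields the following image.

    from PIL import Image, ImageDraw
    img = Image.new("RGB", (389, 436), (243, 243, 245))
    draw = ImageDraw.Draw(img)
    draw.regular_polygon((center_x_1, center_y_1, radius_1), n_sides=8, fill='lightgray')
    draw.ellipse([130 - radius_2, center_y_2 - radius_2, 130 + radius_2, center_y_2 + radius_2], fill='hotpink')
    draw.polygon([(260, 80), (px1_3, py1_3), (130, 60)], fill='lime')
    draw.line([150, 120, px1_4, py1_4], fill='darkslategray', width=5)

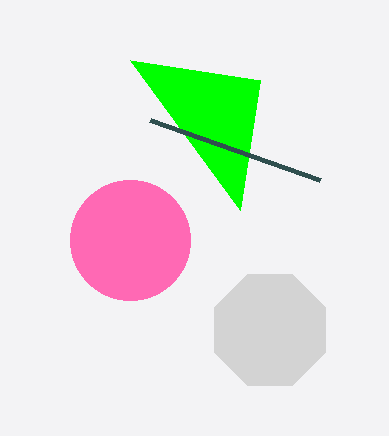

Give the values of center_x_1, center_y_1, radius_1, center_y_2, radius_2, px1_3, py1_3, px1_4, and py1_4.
center_x_1 = 270, center_y_1 = 330, radius_1 = 60, center_y_2 = 240, radius_2 = 60, px1_3 = 240, py1_3 = 210, px1_4 = 320, py1_4 = 180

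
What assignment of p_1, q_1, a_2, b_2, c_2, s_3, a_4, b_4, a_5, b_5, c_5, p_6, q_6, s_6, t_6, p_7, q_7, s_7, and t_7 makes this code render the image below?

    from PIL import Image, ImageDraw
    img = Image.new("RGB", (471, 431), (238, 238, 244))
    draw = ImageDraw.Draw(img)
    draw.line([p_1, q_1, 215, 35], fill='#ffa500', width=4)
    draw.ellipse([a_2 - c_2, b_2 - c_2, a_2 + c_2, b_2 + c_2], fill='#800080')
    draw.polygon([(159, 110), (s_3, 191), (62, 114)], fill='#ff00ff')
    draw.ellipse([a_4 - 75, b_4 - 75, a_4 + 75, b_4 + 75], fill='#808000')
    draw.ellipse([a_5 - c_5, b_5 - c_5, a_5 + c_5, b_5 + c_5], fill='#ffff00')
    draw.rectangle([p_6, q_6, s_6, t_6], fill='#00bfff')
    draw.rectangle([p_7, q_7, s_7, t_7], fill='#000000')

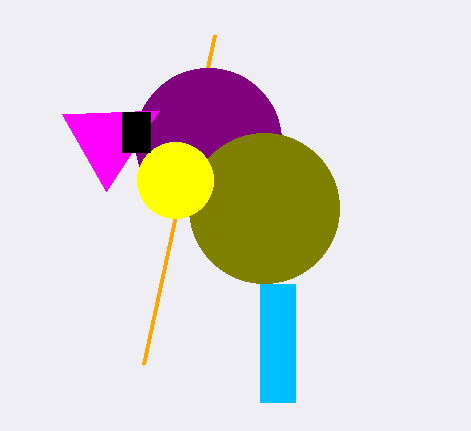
p_1 = 144, q_1 = 364, a_2 = 208, b_2 = 141, c_2 = 73, s_3 = 106, a_4 = 264, b_4 = 208, a_5 = 175, b_5 = 180, c_5 = 38, p_6 = 260, q_6 = 284, s_6 = 295, t_6 = 402, p_7 = 122, q_7 = 112, s_7 = 150, t_7 = 152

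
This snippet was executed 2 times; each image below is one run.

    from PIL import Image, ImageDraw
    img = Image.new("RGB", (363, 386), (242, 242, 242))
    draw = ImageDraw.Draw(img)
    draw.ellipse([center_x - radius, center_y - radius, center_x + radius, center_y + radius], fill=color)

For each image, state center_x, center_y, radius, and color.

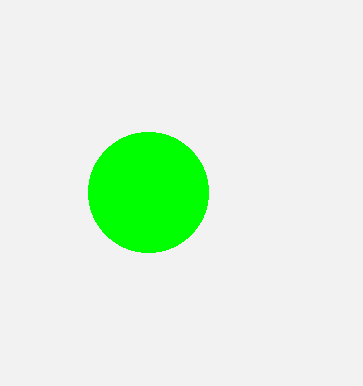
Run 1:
center_x = 148, center_y = 192, radius = 60, color = 'lime'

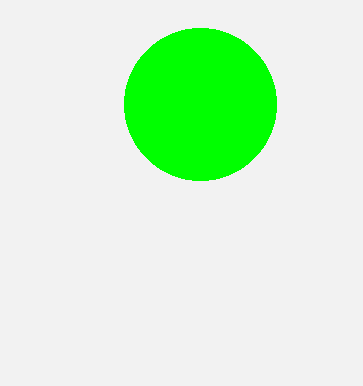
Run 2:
center_x = 200
center_y = 104
radius = 76
color = 'lime'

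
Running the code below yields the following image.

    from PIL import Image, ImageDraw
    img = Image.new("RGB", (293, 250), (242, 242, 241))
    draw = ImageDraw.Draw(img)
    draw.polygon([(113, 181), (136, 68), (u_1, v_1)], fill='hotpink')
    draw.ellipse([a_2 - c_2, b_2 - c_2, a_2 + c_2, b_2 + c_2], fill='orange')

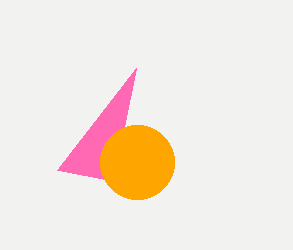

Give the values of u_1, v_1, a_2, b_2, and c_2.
u_1 = 57, v_1 = 170, a_2 = 137, b_2 = 162, c_2 = 37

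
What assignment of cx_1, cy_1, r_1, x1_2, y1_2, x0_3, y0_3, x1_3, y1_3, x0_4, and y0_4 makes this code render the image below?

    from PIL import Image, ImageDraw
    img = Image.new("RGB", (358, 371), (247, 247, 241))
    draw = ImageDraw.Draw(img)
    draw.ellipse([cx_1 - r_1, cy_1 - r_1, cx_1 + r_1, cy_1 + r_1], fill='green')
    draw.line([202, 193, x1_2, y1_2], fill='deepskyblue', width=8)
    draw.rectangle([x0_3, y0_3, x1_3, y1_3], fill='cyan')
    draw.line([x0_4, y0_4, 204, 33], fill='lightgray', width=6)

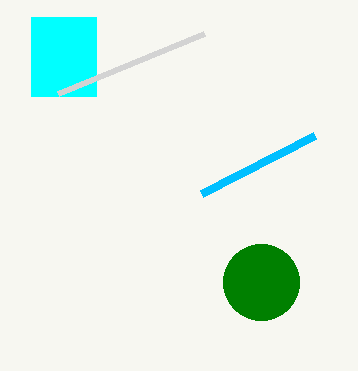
cx_1 = 261
cy_1 = 282
r_1 = 38
x1_2 = 315
y1_2 = 135
x0_3 = 31
y0_3 = 17
x1_3 = 96
y1_3 = 96
x0_4 = 58
y0_4 = 93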